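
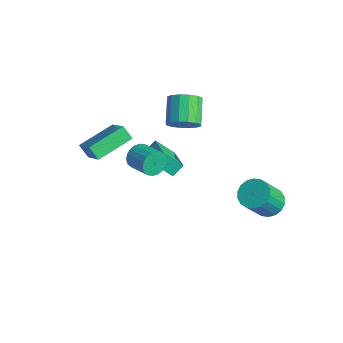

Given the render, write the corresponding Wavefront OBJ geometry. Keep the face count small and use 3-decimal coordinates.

v 3.674 4.318 -1.753
v 4.531 4.095 -1.963
v 4.643 2.958 -0.297
v 3.786 3.182 -0.087
v 4.577 4.429 -1.739
v 4.689 3.292 -0.072
v 4.444 4.741 -1.517
v 4.557 3.604 0.149
v 4.159 4.969 -1.342
v 4.272 3.833 0.324
v 3.778 5.068 -1.249
v 3.89 3.932 0.418
v 3.376 5.019 -1.255
v 3.488 3.883 0.411
v 3.033 4.831 -1.36
v 3.145 3.695 0.306
v 2.817 4.542 -1.543
v 2.929 3.405 0.123
v 2.771 4.208 -1.768
v 2.883 3.071 -0.101
v 2.903 3.896 -1.989
v 3.016 2.759 -0.323
v 3.188 3.667 -2.164
v 3.301 2.531 -0.498
v 3.57 3.568 -2.258
v 3.682 2.432 -0.591
v 3.972 3.617 -2.251
v 4.084 2.481 -0.585
v 4.315 3.805 -2.146
v 4.427 2.669 -0.48
v 0.229 -1.417 3.141
v 0.431 -1.072 2.518
v 1.753 -1.019 2.976
v 1.551 -1.363 3.599
v 0.352 -0.823 2.717
v 1.674 -0.769 3.175
v 0.248 -0.69 3.001
v 1.57 -0.637 3.459
v 0.141 -0.702 3.312
v 1.463 -0.649 3.77
v 0.051 -0.855 3.589
v 1.373 -0.802 4.047
v -0.004 -1.12 3.778
v 1.318 -1.066 4.236
v -0.012 -1.443 3.84
v 1.31 -1.39 4.298
v 0.027 -1.761 3.764
v 1.349 -1.708 4.222
v 0.106 -2.011 3.565
v 1.428 -1.957 4.023
v 0.21 -2.143 3.281
v 1.532 -2.09 3.739
v 0.317 -2.131 2.97
v 1.639 -2.078 3.428
v 0.407 -1.978 2.693
v 1.729 -1.925 3.151
v 0.462 -1.714 2.504
v 1.784 -1.66 2.962
v 0.47 -1.39 2.442
v 1.792 -1.337 2.9
v -3.871 1.938 -2.261
v -2.06 1.151 -1.291
v -3.86 2.624 -1.727
v -2.049 1.838 -0.756
v -3.071 2.642 -3.184
v -1.26 1.856 -2.213
v -3.06 3.329 -2.649
v -1.249 2.542 -1.679
v -2.539 -3.102 2.744
v -1.082 -3.462 4.066
v -2.487 -1.053 3.246
v -1.03 -1.413 4.568
v -1.95 -2.967 2.132
v -0.493 -3.327 3.454
v -1.898 -0.918 2.634
v -0.441 -1.278 3.956
v -0.314 1.821 3.242
v 0.209 1.719 4.004
v -0.862 2.618 4.86
v -1.386 2.719 4.098
v 0.375 2.118 3.791
v -0.697 3.017 4.648
v 0.355 2.438 3.432
v -0.716 3.336 4.288
v 0.156 2.592 3.021
v -0.915 3.491 3.878
v -0.168 2.539 2.67
v -1.24 3.438 3.526
v -0.532 2.294 2.472
v -1.604 3.193 3.328
v -0.838 1.922 2.48
v -1.909 2.821 3.336
v -1.003 1.523 2.692
v -2.075 2.422 3.549
v -0.984 1.204 3.052
v -2.055 2.102 3.908
v -0.785 1.049 3.462
v -1.856 1.948 4.319
v -0.46 1.102 3.814
v -1.532 2.001 4.67
v -0.096 1.347 4.012
v -1.168 2.246 4.868
f 2 1 5
f 2 5 3
f 3 5 6
f 3 6 4
f 5 1 7
f 5 7 6
f 6 7 8
f 6 8 4
f 7 1 9
f 7 9 8
f 8 9 10
f 8 10 4
f 9 1 11
f 9 11 10
f 10 11 12
f 10 12 4
f 11 1 13
f 11 13 12
f 12 13 14
f 12 14 4
f 13 1 15
f 13 15 14
f 14 15 16
f 14 16 4
f 15 1 17
f 15 17 16
f 16 17 18
f 16 18 4
f 17 1 19
f 17 19 18
f 18 19 20
f 18 20 4
f 19 1 21
f 19 21 20
f 20 21 22
f 20 22 4
f 21 1 23
f 21 23 22
f 22 23 24
f 22 24 4
f 23 1 25
f 23 25 24
f 24 25 26
f 24 26 4
f 25 1 27
f 25 27 26
f 26 27 28
f 26 28 4
f 27 1 29
f 27 29 28
f 28 29 30
f 28 30 4
f 29 1 2
f 29 2 30
f 30 2 3
f 30 3 4
f 32 31 35
f 32 35 33
f 33 35 36
f 33 36 34
f 35 31 37
f 35 37 36
f 36 37 38
f 36 38 34
f 37 31 39
f 37 39 38
f 38 39 40
f 38 40 34
f 39 31 41
f 39 41 40
f 40 41 42
f 40 42 34
f 41 31 43
f 41 43 42
f 42 43 44
f 42 44 34
f 43 31 45
f 43 45 44
f 44 45 46
f 44 46 34
f 45 31 47
f 45 47 46
f 46 47 48
f 46 48 34
f 47 31 49
f 47 49 48
f 48 49 50
f 48 50 34
f 49 31 51
f 49 51 50
f 50 51 52
f 50 52 34
f 51 31 53
f 51 53 52
f 52 53 54
f 52 54 34
f 53 31 55
f 53 55 54
f 54 55 56
f 54 56 34
f 55 31 57
f 55 57 56
f 56 57 58
f 56 58 34
f 57 31 59
f 57 59 58
f 58 59 60
f 58 60 34
f 59 31 32
f 59 32 60
f 60 32 33
f 60 33 34
f 62 64 61
f 65 62 61
f 61 64 63
f 63 65 61
f 62 68 64
f 66 62 65
f 66 68 62
f 64 68 63
f 67 65 63
f 63 68 67
f 67 66 65
f 68 66 67
f 70 72 69
f 73 70 69
f 69 72 71
f 71 73 69
f 70 76 72
f 74 70 73
f 74 76 70
f 72 76 71
f 75 73 71
f 71 76 75
f 75 74 73
f 76 74 75
f 78 77 81
f 78 81 79
f 79 81 82
f 79 82 80
f 81 77 83
f 81 83 82
f 82 83 84
f 82 84 80
f 83 77 85
f 83 85 84
f 84 85 86
f 84 86 80
f 85 77 87
f 85 87 86
f 86 87 88
f 86 88 80
f 87 77 89
f 87 89 88
f 88 89 90
f 88 90 80
f 89 77 91
f 89 91 90
f 90 91 92
f 90 92 80
f 91 77 93
f 91 93 92
f 92 93 94
f 92 94 80
f 93 77 95
f 93 95 94
f 94 95 96
f 94 96 80
f 95 77 97
f 95 97 96
f 96 97 98
f 96 98 80
f 97 77 99
f 97 99 98
f 98 99 100
f 98 100 80
f 99 77 101
f 99 101 100
f 100 101 102
f 100 102 80
f 101 77 78
f 101 78 102
f 102 78 79
f 102 79 80



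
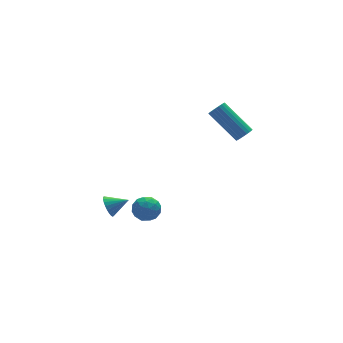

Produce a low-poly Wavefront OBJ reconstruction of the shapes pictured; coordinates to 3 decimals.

v 2.918 0.426 2.302
v 3.376 0.572 2.439
v 2.56 1.9 3.755
v 2.102 1.754 3.618
v 3.335 0.702 2.282
v 2.518 2.03 3.598
v 3.221 0.784 2.129
v 2.404 2.112 3.444
v 3.055 0.804 2.005
v 2.238 2.132 3.321
v 2.865 0.759 1.933
v 2.049 2.087 3.249
v 2.685 0.656 1.925
v 1.868 1.984 3.24
v 2.545 0.513 1.982
v 1.728 1.842 3.297
v 2.469 0.356 2.094
v 1.652 1.684 3.41
v 2.471 0.21 2.243
v 1.655 1.538 3.558
v 2.551 0.102 2.401
v 1.734 1.43 3.717
v 2.694 0.05 2.543
v 1.877 1.378 3.858
v 2.876 0.062 2.643
v 2.059 1.391 3.958
v 3.065 0.138 2.684
v 2.248 1.466 3.999
v 3.229 0.264 2.659
v 2.412 1.592 3.974
v 3.339 0.417 2.572
v 2.522 1.745 3.888
v -1.367 3.298 -3.499
v -0.749 3.207 -3.054
v -1.571 2.073 -3.466
v -0.953 1.982 -3.021
v -1.576 2.334 -2.744
v -1.45 3.091 -2.765
v -0.87 2.189 -3.755
v -0.744 2.946 -3.776
v -0.441 2.522 -3.212
v -0.878 2.611 -2.587
v -1.442 2.669 -3.933
v -1.879 2.758 -3.308
v -1.04 3.36 -3.28
v -1.28 1.92 -3.24
v -1.646 2.127 -3.078
v -1.283 2.074 -2.816
v -1.452 3.292 -3.11
v -1.089 3.238 -2.848
v -1.575 2.725 -2.666
v -1.231 2.042 -3.672
v -0.868 1.988 -3.41
v -1.037 3.206 -3.704
v -0.674 3.153 -3.442
v -0.745 2.555 -3.854
v -0.496 2.904 -3.111
v -0.616 2.184 -3.091
v -0.567 2.305 -3.523
v -0.493 2.75 -3.535
v -0.752 2.956 -2.744
v -0.872 2.237 -2.724
v -1.239 2.443 -2.561
v -1.165 2.888 -2.574
v -0.572 2.554 -2.836
v -1.448 3.043 -3.796
v -1.568 2.324 -3.776
v -1.155 2.392 -3.946
v -1.081 2.837 -3.959
v -1.704 3.096 -3.429
v -1.824 2.376 -3.409
v -1.827 2.53 -2.985
v -1.753 2.975 -2.997
v -1.748 2.726 -3.684
v -3.018 2.938 -2.688
v -2.7 3.304 -3.09
v -2.102 2.602 -2.272
v -2.731 3.457 -2.9
v -2.805 3.531 -2.678
v -2.911 3.514 -2.457
v -3.034 3.41 -2.271
v -3.154 3.234 -2.149
v -3.253 3.013 -2.108
v -3.317 2.78 -2.156
v -3.335 2.572 -2.285
v -3.305 2.419 -2.476
v -3.231 2.345 -2.698
v -3.124 2.362 -2.919
v -3.002 2.466 -3.105
v -2.881 2.642 -3.227
v -2.782 2.863 -3.267
v -2.718 3.096 -3.219
f 2 1 5
f 2 5 3
f 3 5 6
f 3 6 4
f 5 1 7
f 5 7 6
f 6 7 8
f 6 8 4
f 7 1 9
f 7 9 8
f 8 9 10
f 8 10 4
f 9 1 11
f 9 11 10
f 10 11 12
f 10 12 4
f 11 1 13
f 11 13 12
f 12 13 14
f 12 14 4
f 13 1 15
f 13 15 14
f 14 15 16
f 14 16 4
f 15 1 17
f 15 17 16
f 16 17 18
f 16 18 4
f 17 1 19
f 17 19 18
f 18 19 20
f 18 20 4
f 19 1 21
f 19 21 20
f 20 21 22
f 20 22 4
f 21 1 23
f 21 23 22
f 22 23 24
f 22 24 4
f 23 1 25
f 23 25 24
f 24 25 26
f 24 26 4
f 25 1 27
f 25 27 26
f 26 27 28
f 26 28 4
f 27 1 29
f 27 29 28
f 28 29 30
f 28 30 4
f 29 1 31
f 29 31 30
f 30 31 32
f 30 32 4
f 31 1 2
f 31 2 32
f 32 2 3
f 32 3 4
f 33 70 49
f 70 44 73
f 49 73 38
f 70 73 49
f 33 49 45
f 49 38 50
f 45 50 34
f 49 50 45
f 33 45 54
f 45 34 55
f 54 55 40
f 45 55 54
f 33 54 66
f 54 40 69
f 66 69 43
f 54 69 66
f 33 66 70
f 66 43 74
f 70 74 44
f 66 74 70
f 34 50 61
f 50 38 64
f 61 64 42
f 50 64 61
f 38 73 51
f 73 44 72
f 51 72 37
f 73 72 51
f 44 74 71
f 74 43 67
f 71 67 35
f 74 67 71
f 43 69 68
f 69 40 56
f 68 56 39
f 69 56 68
f 40 55 60
f 55 34 57
f 60 57 41
f 55 57 60
f 36 62 48
f 62 42 63
f 48 63 37
f 62 63 48
f 36 48 46
f 48 37 47
f 46 47 35
f 48 47 46
f 36 46 53
f 46 35 52
f 53 52 39
f 46 52 53
f 36 53 58
f 53 39 59
f 58 59 41
f 53 59 58
f 36 58 62
f 58 41 65
f 62 65 42
f 58 65 62
f 37 63 51
f 63 42 64
f 51 64 38
f 63 64 51
f 35 47 71
f 47 37 72
f 71 72 44
f 47 72 71
f 39 52 68
f 52 35 67
f 68 67 43
f 52 67 68
f 41 59 60
f 59 39 56
f 60 56 40
f 59 56 60
f 42 65 61
f 65 41 57
f 61 57 34
f 65 57 61
f 76 75 78
f 76 78 77
f 78 75 79
f 78 79 77
f 79 75 80
f 79 80 77
f 80 75 81
f 80 81 77
f 81 75 82
f 81 82 77
f 82 75 83
f 82 83 77
f 83 75 84
f 83 84 77
f 84 75 85
f 84 85 77
f 85 75 86
f 85 86 77
f 86 75 87
f 86 87 77
f 87 75 88
f 87 88 77
f 88 75 89
f 88 89 77
f 89 75 90
f 89 90 77
f 90 75 91
f 90 91 77
f 91 75 92
f 91 92 77
f 92 75 76
f 92 76 77



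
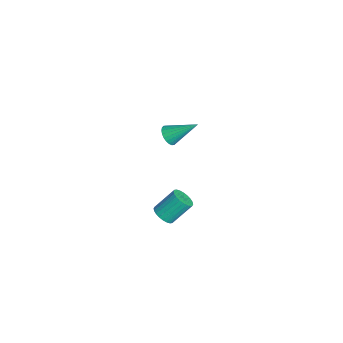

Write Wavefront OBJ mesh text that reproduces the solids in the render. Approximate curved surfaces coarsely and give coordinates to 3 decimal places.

v -3.541 0.73 2.221
v -3.268 0.33 2.654
v -3.139 2.19 3.319
v -3.07 0.386 2.506
v -2.943 0.495 2.315
v -2.908 0.639 2.11
v -2.969 0.798 1.921
v -3.117 0.946 1.779
v -3.33 1.061 1.703
v -3.575 1.126 1.707
v -3.815 1.131 1.789
v -4.013 1.075 1.936
v -4.14 0.966 2.127
v -4.175 0.821 2.333
v -4.114 0.663 2.521
v -3.966 0.515 2.664
v -3.753 0.399 2.739
v -3.508 0.334 2.735
v 3.653 -0.654 2.924
v 4.221 -0.418 2.79
v 4.056 0.589 3.862
v 3.487 0.354 3.996
v 4.078 -0.284 2.642
v 3.913 0.723 3.714
v 3.87 -0.206 2.537
v 3.704 0.801 3.609
v 3.628 -0.197 2.491
v 3.463 0.81 3.563
v 3.391 -0.257 2.511
v 3.226 0.75 3.583
v 3.193 -0.377 2.593
v 3.028 0.63 3.665
v 3.065 -0.54 2.726
v 2.9 0.467 3.798
v 3.027 -0.719 2.89
v 2.862 0.288 3.961
v 3.084 -0.889 3.058
v 2.919 0.118 4.13
v 3.227 -1.023 3.206
v 3.062 -0.016 4.278
v 3.436 -1.101 3.311
v 3.27 -0.094 4.383
v 3.677 -1.11 3.357
v 3.512 -0.103 4.429
v 3.914 -1.05 3.337
v 3.749 -0.043 4.409
v 4.112 -0.93 3.255
v 3.947 0.077 4.327
v 4.24 -0.767 3.122
v 4.075 0.24 4.194
v 4.278 -0.588 2.959
v 4.113 0.419 4.03
f 2 1 4
f 2 4 3
f 4 1 5
f 4 5 3
f 5 1 6
f 5 6 3
f 6 1 7
f 6 7 3
f 7 1 8
f 7 8 3
f 8 1 9
f 8 9 3
f 9 1 10
f 9 10 3
f 10 1 11
f 10 11 3
f 11 1 12
f 11 12 3
f 12 1 13
f 12 13 3
f 13 1 14
f 13 14 3
f 14 1 15
f 14 15 3
f 15 1 16
f 15 16 3
f 16 1 17
f 16 17 3
f 17 1 18
f 17 18 3
f 18 1 2
f 18 2 3
f 20 19 23
f 20 23 21
f 21 23 24
f 21 24 22
f 23 19 25
f 23 25 24
f 24 25 26
f 24 26 22
f 25 19 27
f 25 27 26
f 26 27 28
f 26 28 22
f 27 19 29
f 27 29 28
f 28 29 30
f 28 30 22
f 29 19 31
f 29 31 30
f 30 31 32
f 30 32 22
f 31 19 33
f 31 33 32
f 32 33 34
f 32 34 22
f 33 19 35
f 33 35 34
f 34 35 36
f 34 36 22
f 35 19 37
f 35 37 36
f 36 37 38
f 36 38 22
f 37 19 39
f 37 39 38
f 38 39 40
f 38 40 22
f 39 19 41
f 39 41 40
f 40 41 42
f 40 42 22
f 41 19 43
f 41 43 42
f 42 43 44
f 42 44 22
f 43 19 45
f 43 45 44
f 44 45 46
f 44 46 22
f 45 19 47
f 45 47 46
f 46 47 48
f 46 48 22
f 47 19 49
f 47 49 48
f 48 49 50
f 48 50 22
f 49 19 51
f 49 51 50
f 50 51 52
f 50 52 22
f 51 19 20
f 51 20 52
f 52 20 21
f 52 21 22



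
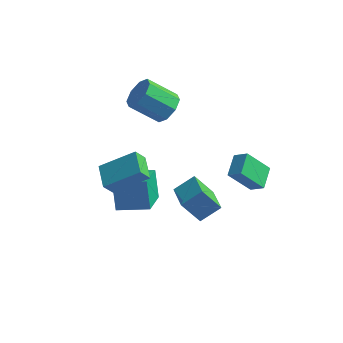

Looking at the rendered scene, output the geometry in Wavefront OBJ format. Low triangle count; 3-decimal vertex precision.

v -3.166 -4.218 0.513
v -1.596 -3.481 1.586
v -3.889 -3.149 0.836
v -2.319 -2.412 1.909
v -2.861 -3.788 -0.229
v -1.291 -3.051 0.844
v -3.584 -2.719 0.094
v -2.014 -1.982 1.167
v -3.58 -2.056 -3.608
v -4.037 -1.429 -2.141
v -3.921 -0.248 -4.488
v -4.379 0.38 -3.021
v -1.961 -1.6 -3.299
v -2.419 -0.972 -1.832
v -2.303 0.209 -4.179
v -2.76 0.836 -2.712
v 1.351 1.939 -2.401
v 1.194 3.178 -1.971
v 0.62 2.021 -2.902
v 0.464 3.259 -2.473
v 2.356 2.541 -3.767
v 2.2 3.779 -3.338
v 1.626 2.622 -4.269
v 1.469 3.861 -3.839
v -2.78 2.527 0.78
v -2.235 2.719 1.509
v -3.616 2.225 2.67
v -4.16 2.033 1.94
v -2.616 3.283 1.297
v -3.996 2.788 2.458
v -3.092 3.403 0.782
v -4.472 2.909 1.943
v -3.386 3.011 0.266
v -4.766 2.516 1.427
v -3.324 2.335 0.05
v -4.705 1.841 1.211
v -2.944 1.772 0.262
v -4.324 1.277 1.423
v -2.468 1.651 0.777
v -3.848 1.157 1.938
v -2.174 2.044 1.293
v -3.554 1.549 2.454
v 0.459 -1.115 -3.751
v -0.39 -1.49 -2.424
v -0.437 0.077 -3.988
v -1.287 -0.299 -2.66
v 1.247 -0.381 -3.04
v 0.397 -0.757 -1.712
v 0.35 0.81 -3.276
v -0.499 0.435 -1.949
f 2 4 1
f 5 2 1
f 1 4 3
f 3 5 1
f 2 8 4
f 6 2 5
f 6 8 2
f 4 8 3
f 7 5 3
f 3 8 7
f 7 6 5
f 8 6 7
f 10 12 9
f 13 10 9
f 9 12 11
f 11 13 9
f 10 16 12
f 14 10 13
f 14 16 10
f 12 16 11
f 15 13 11
f 11 16 15
f 15 14 13
f 16 14 15
f 18 20 17
f 21 18 17
f 17 20 19
f 19 21 17
f 18 24 20
f 22 18 21
f 22 24 18
f 20 24 19
f 23 21 19
f 19 24 23
f 23 22 21
f 24 22 23
f 26 25 29
f 26 29 27
f 27 29 30
f 27 30 28
f 29 25 31
f 29 31 30
f 30 31 32
f 30 32 28
f 31 25 33
f 31 33 32
f 32 33 34
f 32 34 28
f 33 25 35
f 33 35 34
f 34 35 36
f 34 36 28
f 35 25 37
f 35 37 36
f 36 37 38
f 36 38 28
f 37 25 39
f 37 39 38
f 38 39 40
f 38 40 28
f 39 25 41
f 39 41 40
f 40 41 42
f 40 42 28
f 41 25 26
f 41 26 42
f 42 26 27
f 42 27 28
f 44 46 43
f 47 44 43
f 43 46 45
f 45 47 43
f 44 50 46
f 48 44 47
f 48 50 44
f 46 50 45
f 49 47 45
f 45 50 49
f 49 48 47
f 50 48 49



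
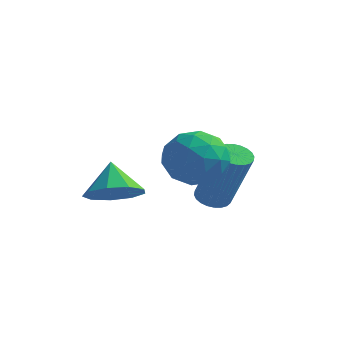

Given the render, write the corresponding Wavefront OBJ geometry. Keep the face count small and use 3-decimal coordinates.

v 2.066 4.058 0.637
v 2.549 4.029 0.396
v 3.476 3.673 2.303
v 2.994 3.702 2.543
v 2.537 4.235 0.441
v 3.465 3.879 2.347
v 2.454 4.414 0.515
v 3.381 4.057 2.421
v 2.312 4.538 0.607
v 3.239 4.182 2.514
v 2.132 4.59 0.704
v 3.059 4.234 2.611
v 1.942 4.56 0.791
v 2.869 4.204 2.698
v 1.771 4.455 0.854
v 2.699 4.098 2.761
v 1.645 4.288 0.884
v 2.573 3.932 2.791
v 1.584 4.087 0.877
v 2.511 3.731 2.784
v 1.595 3.881 0.833
v 2.523 3.525 2.739
v 1.679 3.703 0.759
v 2.606 3.346 2.665
v 1.821 3.578 0.666
v 2.748 3.222 2.573
v 2.001 3.526 0.569
v 2.928 3.17 2.476
v 2.191 3.556 0.482
v 3.118 3.2 2.389
v 2.361 3.662 0.419
v 3.289 3.305 2.326
v 2.487 3.828 0.389
v 3.415 3.472 2.296
v 2.628 1.881 2.887
v 3.498 1.779 2.477
v 2.962 0.721 3.883
v 3.832 0.619 3.473
v 3.632 1.41 3.992
v 3.425 2.127 3.377
v 3.035 0.373 2.983
v 2.828 1.09 2.368
v 3.75 0.847 2.536
v 4.118 1.489 3.16
v 2.342 1.011 3.2
v 2.71 1.653 3.824
v 3.033 1.932 2.595
v 3.427 0.568 3.765
v 3.309 1.033 4.071
v 3.82 0.973 3.829
v 2.991 2.137 3.123
v 3.502 2.077 2.882
v 3.581 1.86 3.773
v 2.958 0.423 3.478
v 3.469 0.363 3.237
v 2.64 1.527 2.531
v 3.151 1.467 2.289
v 2.879 0.64 2.587
v 3.693 1.325 2.388
v 3.889 0.643 2.974
v 3.421 0.498 2.686
v 3.299 0.919 2.324
v 3.91 1.701 2.755
v 4.106 1.019 3.34
v 3.988 1.484 3.645
v 3.867 1.906 3.284
v 4.058 1.154 2.79
v 2.354 1.481 3.02
v 2.55 0.799 3.605
v 2.593 0.594 3.076
v 2.472 1.016 2.715
v 2.571 1.857 3.386
v 2.767 1.175 3.972
v 3.161 1.581 4.036
v 3.039 2.002 3.674
v 2.402 1.346 3.57
v 0.388 1.675 1.189
v 1.065 1.379 1.668
v -0.068 2.185 2.151
v 1.195 1.921 1.442
v 0.947 2.348 1.098
v 0.438 2.461 0.796
v -0.094 2.205 0.679
v -0.401 1.702 0.8
v -0.338 1.186 1.104
v 0.064 0.899 1.448
v 0.618 0.975 1.67
f 2 1 5
f 2 5 3
f 3 5 6
f 3 6 4
f 5 1 7
f 5 7 6
f 6 7 8
f 6 8 4
f 7 1 9
f 7 9 8
f 8 9 10
f 8 10 4
f 9 1 11
f 9 11 10
f 10 11 12
f 10 12 4
f 11 1 13
f 11 13 12
f 12 13 14
f 12 14 4
f 13 1 15
f 13 15 14
f 14 15 16
f 14 16 4
f 15 1 17
f 15 17 16
f 16 17 18
f 16 18 4
f 17 1 19
f 17 19 18
f 18 19 20
f 18 20 4
f 19 1 21
f 19 21 20
f 20 21 22
f 20 22 4
f 21 1 23
f 21 23 22
f 22 23 24
f 22 24 4
f 23 1 25
f 23 25 24
f 24 25 26
f 24 26 4
f 25 1 27
f 25 27 26
f 26 27 28
f 26 28 4
f 27 1 29
f 27 29 28
f 28 29 30
f 28 30 4
f 29 1 31
f 29 31 30
f 30 31 32
f 30 32 4
f 31 1 33
f 31 33 32
f 32 33 34
f 32 34 4
f 33 1 2
f 33 2 34
f 34 2 3
f 34 3 4
f 35 72 51
f 72 46 75
f 51 75 40
f 72 75 51
f 35 51 47
f 51 40 52
f 47 52 36
f 51 52 47
f 35 47 56
f 47 36 57
f 56 57 42
f 47 57 56
f 35 56 68
f 56 42 71
f 68 71 45
f 56 71 68
f 35 68 72
f 68 45 76
f 72 76 46
f 68 76 72
f 36 52 63
f 52 40 66
f 63 66 44
f 52 66 63
f 40 75 53
f 75 46 74
f 53 74 39
f 75 74 53
f 46 76 73
f 76 45 69
f 73 69 37
f 76 69 73
f 45 71 70
f 71 42 58
f 70 58 41
f 71 58 70
f 42 57 62
f 57 36 59
f 62 59 43
f 57 59 62
f 38 64 50
f 64 44 65
f 50 65 39
f 64 65 50
f 38 50 48
f 50 39 49
f 48 49 37
f 50 49 48
f 38 48 55
f 48 37 54
f 55 54 41
f 48 54 55
f 38 55 60
f 55 41 61
f 60 61 43
f 55 61 60
f 38 60 64
f 60 43 67
f 64 67 44
f 60 67 64
f 39 65 53
f 65 44 66
f 53 66 40
f 65 66 53
f 37 49 73
f 49 39 74
f 73 74 46
f 49 74 73
f 41 54 70
f 54 37 69
f 70 69 45
f 54 69 70
f 43 61 62
f 61 41 58
f 62 58 42
f 61 58 62
f 44 67 63
f 67 43 59
f 63 59 36
f 67 59 63
f 78 77 80
f 78 80 79
f 80 77 81
f 80 81 79
f 81 77 82
f 81 82 79
f 82 77 83
f 82 83 79
f 83 77 84
f 83 84 79
f 84 77 85
f 84 85 79
f 85 77 86
f 85 86 79
f 86 77 87
f 86 87 79
f 87 77 78
f 87 78 79



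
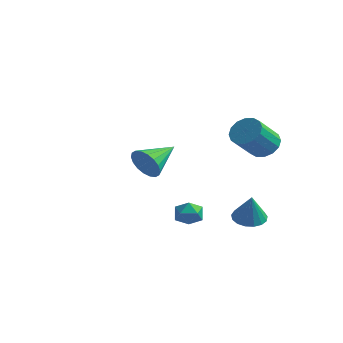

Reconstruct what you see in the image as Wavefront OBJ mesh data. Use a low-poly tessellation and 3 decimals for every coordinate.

v 2.449 -0.683 -2.719
v 2.914 -0.848 -2.091
v 2.126 -1.932 -2.809
v 2.591 -2.097 -2.181
v 1.92 -1.675 -2.081
v 2.119 -0.903 -2.025
v 2.921 -1.877 -2.875
v 3.12 -1.105 -2.819
v 3.205 -1.586 -2.187
v 2.587 -1.462 -1.696
v 2.453 -1.318 -3.204
v 1.835 -1.194 -2.713
v -3.688 2.854 -2.12
v -3.267 2.519 -1.242
v -3.452 4.886 -1.46
v -2.904 2.567 -1.518
v -2.696 2.671 -1.913
v -2.685 2.811 -2.349
v -2.873 2.96 -2.74
v -3.222 3.088 -3.008
v -3.663 3.17 -3.1
v -4.11 3.189 -2.999
v -4.473 3.141 -2.723
v -4.681 3.037 -2.328
v -4.692 2.896 -1.891
v -4.504 2.747 -1.501
v -4.155 2.62 -1.233
v -3.713 2.538 -1.14
v 2.714 3.157 -4.213
v 3.383 2.634 -4.51
v 3.126 2.783 -2.627
v 3.566 3.021 -4.467
v 3.555 3.439 -4.365
v 3.35 3.793 -4.228
v 3 4.001 -4.088
v 2.584 4.016 -3.976
v 2.198 3.834 -3.919
v 1.93 3.497 -3.928
v 1.842 3.082 -4.003
v 1.953 2.684 -4.126
v 2.238 2.395 -4.269
v 2.633 2.28 -4.398
v 3.046 2.366 -4.485
v 2.638 4.416 0.364
v 3.452 4.673 0.733
v 3.316 3.281 2.005
v 2.502 3.024 1.636
v 3.121 4.926 0.974
v 2.984 3.534 2.246
v 2.66 5.042 1.051
v 2.523 3.65 2.323
v 2.194 4.99 0.945
v 2.057 3.599 2.217
v 1.846 4.785 0.682
v 1.709 3.393 1.954
v 1.711 4.48 0.335
v 1.574 3.089 1.607
v 1.824 4.159 -0.005
v 1.688 2.767 1.267
v 2.156 3.906 -0.246
v 2.019 2.514 1.026
v 2.617 3.79 -0.323
v 2.48 2.398 0.949
v 3.083 3.841 -0.217
v 2.946 2.45 1.055
v 3.431 4.047 0.046
v 3.294 2.655 1.318
v 3.566 4.351 0.393
v 3.429 2.96 1.665
f 1 12 6
f 1 6 2
f 1 2 8
f 1 8 11
f 1 11 12
f 2 6 10
f 6 12 5
f 12 11 3
f 11 8 7
f 8 2 9
f 4 10 5
f 4 5 3
f 4 3 7
f 4 7 9
f 4 9 10
f 5 10 6
f 3 5 12
f 7 3 11
f 9 7 8
f 10 9 2
f 14 13 16
f 14 16 15
f 16 13 17
f 16 17 15
f 17 13 18
f 17 18 15
f 18 13 19
f 18 19 15
f 19 13 20
f 19 20 15
f 20 13 21
f 20 21 15
f 21 13 22
f 21 22 15
f 22 13 23
f 22 23 15
f 23 13 24
f 23 24 15
f 24 13 25
f 24 25 15
f 25 13 26
f 25 26 15
f 26 13 27
f 26 27 15
f 27 13 28
f 27 28 15
f 28 13 14
f 28 14 15
f 30 29 32
f 30 32 31
f 32 29 33
f 32 33 31
f 33 29 34
f 33 34 31
f 34 29 35
f 34 35 31
f 35 29 36
f 35 36 31
f 36 29 37
f 36 37 31
f 37 29 38
f 37 38 31
f 38 29 39
f 38 39 31
f 39 29 40
f 39 40 31
f 40 29 41
f 40 41 31
f 41 29 42
f 41 42 31
f 42 29 43
f 42 43 31
f 43 29 30
f 43 30 31
f 45 44 48
f 45 48 46
f 46 48 49
f 46 49 47
f 48 44 50
f 48 50 49
f 49 50 51
f 49 51 47
f 50 44 52
f 50 52 51
f 51 52 53
f 51 53 47
f 52 44 54
f 52 54 53
f 53 54 55
f 53 55 47
f 54 44 56
f 54 56 55
f 55 56 57
f 55 57 47
f 56 44 58
f 56 58 57
f 57 58 59
f 57 59 47
f 58 44 60
f 58 60 59
f 59 60 61
f 59 61 47
f 60 44 62
f 60 62 61
f 61 62 63
f 61 63 47
f 62 44 64
f 62 64 63
f 63 64 65
f 63 65 47
f 64 44 66
f 64 66 65
f 65 66 67
f 65 67 47
f 66 44 68
f 66 68 67
f 67 68 69
f 67 69 47
f 68 44 45
f 68 45 69
f 69 45 46
f 69 46 47



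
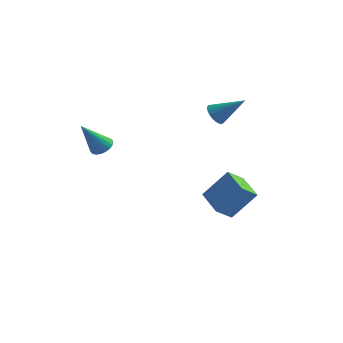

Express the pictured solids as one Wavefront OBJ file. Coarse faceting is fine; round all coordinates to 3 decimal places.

v 0.592 3.308 2.775
v 0.95 2.816 2.411
v 2.108 3.532 3.965
v 1.025 3.063 2.269
v 1.025 3.354 2.215
v 0.95 3.636 2.257
v 0.813 3.862 2.389
v 0.638 3.992 2.588
v 0.455 4.004 2.819
v 0.295 3.895 3.043
v 0.187 3.686 3.22
v 0.149 3.411 3.321
v 0.187 3.118 3.327
v 0.296 2.858 3.237
v 0.455 2.676 3.068
v 0.638 2.604 2.848
v 0.813 2.653 2.616
v -3.456 -2.57 2.825
v -2.9 -2.415 3.146
v -4.224 -3.35 4.535
v -3.051 -2.189 3.181
v -3.273 -2.028 3.155
v -3.526 -1.962 3.072
v -3.766 -2 2.946
v -3.954 -2.137 2.799
v -4.055 -2.349 2.657
v -4.052 -2.599 2.544
v -3.947 -2.844 2.48
v -3.756 -3.042 2.475
v -3.514 -3.158 2.531
v -3.262 -3.172 2.638
v -3.043 -3.082 2.777
v -2.896 -2.904 2.925
v -2.845 -2.668 3.055
v 1.337 1.195 -3.214
v 2.5 1.886 -1.66
v 0.174 2.467 -2.909
v 1.337 3.158 -1.356
v 1.963 1.962 -4.024
v 3.126 2.653 -2.471
v 0.8 3.234 -3.72
v 1.963 3.925 -2.166
f 2 1 4
f 2 4 3
f 4 1 5
f 4 5 3
f 5 1 6
f 5 6 3
f 6 1 7
f 6 7 3
f 7 1 8
f 7 8 3
f 8 1 9
f 8 9 3
f 9 1 10
f 9 10 3
f 10 1 11
f 10 11 3
f 11 1 12
f 11 12 3
f 12 1 13
f 12 13 3
f 13 1 14
f 13 14 3
f 14 1 15
f 14 15 3
f 15 1 16
f 15 16 3
f 16 1 17
f 16 17 3
f 17 1 2
f 17 2 3
f 19 18 21
f 19 21 20
f 21 18 22
f 21 22 20
f 22 18 23
f 22 23 20
f 23 18 24
f 23 24 20
f 24 18 25
f 24 25 20
f 25 18 26
f 25 26 20
f 26 18 27
f 26 27 20
f 27 18 28
f 27 28 20
f 28 18 29
f 28 29 20
f 29 18 30
f 29 30 20
f 30 18 31
f 30 31 20
f 31 18 32
f 31 32 20
f 32 18 33
f 32 33 20
f 33 18 34
f 33 34 20
f 34 18 19
f 34 19 20
f 36 38 35
f 39 36 35
f 35 38 37
f 37 39 35
f 36 42 38
f 40 36 39
f 40 42 36
f 38 42 37
f 41 39 37
f 37 42 41
f 41 40 39
f 42 40 41



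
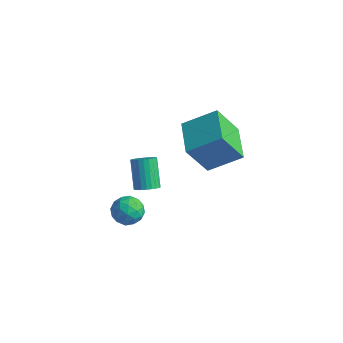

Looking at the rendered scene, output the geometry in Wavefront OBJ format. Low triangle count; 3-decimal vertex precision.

v -1.215 3.273 0.037
v -1.845 2.376 1.852
v 0.076 4.404 1.044
v -0.554 3.507 2.859
v 0.214 1.833 -0.179
v -0.416 0.936 1.636
v 1.505 2.964 0.828
v 0.875 2.067 2.643
v 0.503 -3.026 2.591
v 0.784 -3.39 2.992
v -0.003 -2.678 4.19
v -0.283 -2.314 3.789
v 0.935 -3.207 2.982
v 0.149 -2.495 4.18
v 1.021 -2.995 2.913
v 0.234 -2.284 4.111
v 1.027 -2.789 2.795
v 0.241 -2.077 3.992
v 0.954 -2.619 2.645
v 0.168 -1.907 3.843
v 0.812 -2.51 2.488
v 0.026 -1.798 3.685
v 0.624 -2.48 2.346
v -0.163 -1.769 3.544
v 0.417 -2.534 2.242
v -0.37 -1.822 3.439
v 0.223 -2.662 2.19
v -0.564 -1.95 3.388
v 0.071 -2.845 2.2
v -0.715 -2.133 3.398
v -0.014 -3.056 2.269
v -0.801 -2.345 3.467
v -0.021 -3.263 2.388
v -0.807 -2.551 3.585
v 0.052 -3.433 2.537
v -0.734 -2.721 3.735
v 0.194 -3.542 2.695
v -0.592 -2.83 3.892
v 0.383 -3.571 2.836
v -0.404 -2.86 4.034
v 0.59 -3.518 2.941
v -0.197 -2.806 4.138
v -2.594 -1.34 -2.054
v -1.937 -0.907 -1.677
v -1.783 -2.493 -2.143
v -1.126 -2.06 -1.766
v -1.836 -2.265 -1.302
v -2.337 -1.552 -1.247
v -1.383 -1.848 -2.573
v -1.884 -1.135 -2.518
v -1.188 -1.22 -1.998
v -1.468 -1.478 -1.213
v -2.252 -1.922 -2.607
v -2.532 -2.18 -1.822
v -2.337 -1.023 -1.858
v -1.383 -2.377 -1.962
v -1.801 -2.498 -1.69
v -1.414 -2.243 -1.468
v -2.572 -1.402 -1.605
v -2.186 -1.147 -1.384
v -2.126 -1.945 -1.163
v -1.534 -2.253 -2.436
v -1.148 -1.998 -2.215
v -2.306 -1.157 -2.352
v -1.919 -0.902 -2.13
v -1.594 -1.455 -2.657
v -1.51 -0.952 -1.825
v -1.034 -1.629 -1.877
v -1.185 -1.505 -2.351
v -1.479 -1.086 -2.319
v -1.675 -1.104 -1.363
v -1.198 -1.781 -1.416
v -1.615 -1.901 -1.143
v -1.91 -1.483 -1.11
v -1.235 -1.288 -1.552
v -2.522 -1.619 -2.404
v -2.045 -2.296 -2.457
v -1.81 -1.917 -2.71
v -2.105 -1.499 -2.677
v -2.686 -1.771 -1.943
v -2.21 -2.448 -1.995
v -2.241 -2.314 -1.501
v -2.535 -1.895 -1.469
v -2.485 -2.112 -2.268
f 2 4 1
f 5 2 1
f 1 4 3
f 3 5 1
f 2 8 4
f 6 2 5
f 6 8 2
f 4 8 3
f 7 5 3
f 3 8 7
f 7 6 5
f 8 6 7
f 10 9 13
f 10 13 11
f 11 13 14
f 11 14 12
f 13 9 15
f 13 15 14
f 14 15 16
f 14 16 12
f 15 9 17
f 15 17 16
f 16 17 18
f 16 18 12
f 17 9 19
f 17 19 18
f 18 19 20
f 18 20 12
f 19 9 21
f 19 21 20
f 20 21 22
f 20 22 12
f 21 9 23
f 21 23 22
f 22 23 24
f 22 24 12
f 23 9 25
f 23 25 24
f 24 25 26
f 24 26 12
f 25 9 27
f 25 27 26
f 26 27 28
f 26 28 12
f 27 9 29
f 27 29 28
f 28 29 30
f 28 30 12
f 29 9 31
f 29 31 30
f 30 31 32
f 30 32 12
f 31 9 33
f 31 33 32
f 32 33 34
f 32 34 12
f 33 9 35
f 33 35 34
f 34 35 36
f 34 36 12
f 35 9 37
f 35 37 36
f 36 37 38
f 36 38 12
f 37 9 39
f 37 39 38
f 38 39 40
f 38 40 12
f 39 9 41
f 39 41 40
f 40 41 42
f 40 42 12
f 41 9 10
f 41 10 42
f 42 10 11
f 42 11 12
f 43 80 59
f 80 54 83
f 59 83 48
f 80 83 59
f 43 59 55
f 59 48 60
f 55 60 44
f 59 60 55
f 43 55 64
f 55 44 65
f 64 65 50
f 55 65 64
f 43 64 76
f 64 50 79
f 76 79 53
f 64 79 76
f 43 76 80
f 76 53 84
f 80 84 54
f 76 84 80
f 44 60 71
f 60 48 74
f 71 74 52
f 60 74 71
f 48 83 61
f 83 54 82
f 61 82 47
f 83 82 61
f 54 84 81
f 84 53 77
f 81 77 45
f 84 77 81
f 53 79 78
f 79 50 66
f 78 66 49
f 79 66 78
f 50 65 70
f 65 44 67
f 70 67 51
f 65 67 70
f 46 72 58
f 72 52 73
f 58 73 47
f 72 73 58
f 46 58 56
f 58 47 57
f 56 57 45
f 58 57 56
f 46 56 63
f 56 45 62
f 63 62 49
f 56 62 63
f 46 63 68
f 63 49 69
f 68 69 51
f 63 69 68
f 46 68 72
f 68 51 75
f 72 75 52
f 68 75 72
f 47 73 61
f 73 52 74
f 61 74 48
f 73 74 61
f 45 57 81
f 57 47 82
f 81 82 54
f 57 82 81
f 49 62 78
f 62 45 77
f 78 77 53
f 62 77 78
f 51 69 70
f 69 49 66
f 70 66 50
f 69 66 70
f 52 75 71
f 75 51 67
f 71 67 44
f 75 67 71



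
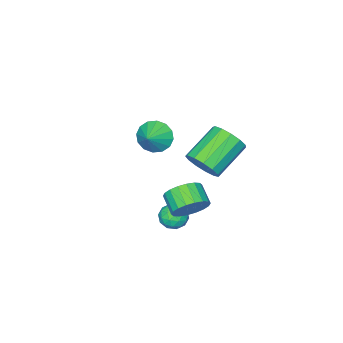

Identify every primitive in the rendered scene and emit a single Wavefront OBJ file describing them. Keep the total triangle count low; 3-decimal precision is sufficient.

v 0.624 0.894 -2.883
v 0.896 1.354 -3.42
v 1.764 0.666 -2.5
v 2.036 1.126 -3.037
v 1.647 1.413 -2.454
v 0.942 1.554 -2.691
v 1.718 0.466 -3.229
v 1.013 0.607 -3.466
v 1.572 1.089 -3.633
v 1.528 1.674 -3.155
v 1.132 0.346 -2.765
v 1.088 0.931 -2.287
v 0.659 1.144 -3.185
v 2.001 0.876 -2.735
v 1.772 1.045 -2.392
v 1.932 1.315 -2.708
v 0.687 1.261 -2.757
v 0.847 1.532 -3.073
v 1.288 1.566 -2.505
v 1.813 0.488 -2.847
v 1.973 0.759 -3.163
v 0.728 0.705 -3.212
v 0.888 0.975 -3.528
v 1.372 0.454 -3.415
v 1.217 1.258 -3.626
v 1.888 1.125 -3.401
v 1.701 0.737 -3.514
v 1.286 0.82 -3.653
v 1.191 1.602 -3.345
v 1.862 1.468 -3.12
v 1.633 1.637 -2.777
v 1.218 1.72 -2.917
v 1.589 1.447 -3.47
v 0.798 0.552 -2.8
v 1.469 0.418 -2.575
v 1.442 0.3 -3.003
v 1.027 0.383 -3.143
v 0.772 0.895 -2.519
v 1.443 0.762 -2.294
v 1.374 1.2 -2.267
v 0.959 1.283 -2.406
v 1.071 0.573 -2.45
v -2.008 -0.34 -1.964
v -1.582 -0.9 -1.253
v -3.447 -0.86 -0.105
v -3.872 -0.3 -0.816
v -1.484 -0.363 -1.112
v -3.349 -0.323 0.035
v -1.552 0.181 -1.242
v -3.417 0.221 -0.094
v -1.765 0.559 -1.601
v -3.63 0.6 -0.453
v -2.055 0.653 -2.075
v -3.919 0.693 -0.928
v -2.329 0.43 -2.514
v -4.194 0.471 -1.366
v -2.502 -0.036 -2.778
v -4.367 0.004 -1.631
v -2.518 -0.6 -2.784
v -4.383 -0.559 -1.636
v -2.371 -1.08 -2.529
v -4.236 -1.04 -1.382
v -2.11 -1.326 -2.095
v -3.974 -1.286 -0.947
v -1.815 -1.259 -1.619
v -3.68 -1.219 -0.472
v -2.651 -4.122 -2.112
v -2.107 -4.361 -2.879
v -1.669 -3.698 -1.548
v -2.259 -3.89 -2.969
v -2.516 -3.482 -2.829
v -2.809 -3.246 -2.497
v -3.06 -3.244 -2.062
v -3.201 -3.478 -1.64
v -3.195 -3.884 -1.345
v -3.043 -4.354 -1.256
v -2.786 -4.762 -1.396
v -2.493 -4.999 -1.728
v -2.242 -5.001 -2.163
v -2.101 -4.767 -2.584
v 1.602 2.37 -1.492
v 2.146 1.804 -2.009
v 1.762 0.903 -1.425
v 1.218 1.47 -0.908
v 2.395 1.905 -1.688
v 2.011 1.004 -1.104
v 2.487 2.099 -1.329
v 2.103 1.198 -0.745
v 2.404 2.346 -1.002
v 2.02 1.445 -0.418
v 2.162 2.598 -0.772
v 1.778 1.697 -0.188
v 1.809 2.805 -0.685
v 1.425 1.904 -0.101
v 1.415 2.926 -0.757
v 1.031 2.025 -0.173
v 1.058 2.937 -0.975
v 0.674 2.036 -0.391
v 0.809 2.836 -1.296
v 0.425 1.935 -0.712
v 0.717 2.642 -1.655
v 0.333 1.741 -1.071
v 0.8 2.395 -1.982
v 0.416 1.494 -1.398
v 1.042 2.143 -2.212
v 0.658 1.242 -1.628
v 1.395 1.936 -2.299
v 1.011 1.035 -1.715
v 1.789 1.815 -2.227
v 1.405 0.914 -1.643
f 1 38 17
f 38 12 41
f 17 41 6
f 38 41 17
f 1 17 13
f 17 6 18
f 13 18 2
f 17 18 13
f 1 13 22
f 13 2 23
f 22 23 8
f 13 23 22
f 1 22 34
f 22 8 37
f 34 37 11
f 22 37 34
f 1 34 38
f 34 11 42
f 38 42 12
f 34 42 38
f 2 18 29
f 18 6 32
f 29 32 10
f 18 32 29
f 6 41 19
f 41 12 40
f 19 40 5
f 41 40 19
f 12 42 39
f 42 11 35
f 39 35 3
f 42 35 39
f 11 37 36
f 37 8 24
f 36 24 7
f 37 24 36
f 8 23 28
f 23 2 25
f 28 25 9
f 23 25 28
f 4 30 16
f 30 10 31
f 16 31 5
f 30 31 16
f 4 16 14
f 16 5 15
f 14 15 3
f 16 15 14
f 4 14 21
f 14 3 20
f 21 20 7
f 14 20 21
f 4 21 26
f 21 7 27
f 26 27 9
f 21 27 26
f 4 26 30
f 26 9 33
f 30 33 10
f 26 33 30
f 5 31 19
f 31 10 32
f 19 32 6
f 31 32 19
f 3 15 39
f 15 5 40
f 39 40 12
f 15 40 39
f 7 20 36
f 20 3 35
f 36 35 11
f 20 35 36
f 9 27 28
f 27 7 24
f 28 24 8
f 27 24 28
f 10 33 29
f 33 9 25
f 29 25 2
f 33 25 29
f 44 43 47
f 44 47 45
f 45 47 48
f 45 48 46
f 47 43 49
f 47 49 48
f 48 49 50
f 48 50 46
f 49 43 51
f 49 51 50
f 50 51 52
f 50 52 46
f 51 43 53
f 51 53 52
f 52 53 54
f 52 54 46
f 53 43 55
f 53 55 54
f 54 55 56
f 54 56 46
f 55 43 57
f 55 57 56
f 56 57 58
f 56 58 46
f 57 43 59
f 57 59 58
f 58 59 60
f 58 60 46
f 59 43 61
f 59 61 60
f 60 61 62
f 60 62 46
f 61 43 63
f 61 63 62
f 62 63 64
f 62 64 46
f 63 43 65
f 63 65 64
f 64 65 66
f 64 66 46
f 65 43 44
f 65 44 66
f 66 44 45
f 66 45 46
f 68 67 70
f 68 70 69
f 70 67 71
f 70 71 69
f 71 67 72
f 71 72 69
f 72 67 73
f 72 73 69
f 73 67 74
f 73 74 69
f 74 67 75
f 74 75 69
f 75 67 76
f 75 76 69
f 76 67 77
f 76 77 69
f 77 67 78
f 77 78 69
f 78 67 79
f 78 79 69
f 79 67 80
f 79 80 69
f 80 67 68
f 80 68 69
f 82 81 85
f 82 85 83
f 83 85 86
f 83 86 84
f 85 81 87
f 85 87 86
f 86 87 88
f 86 88 84
f 87 81 89
f 87 89 88
f 88 89 90
f 88 90 84
f 89 81 91
f 89 91 90
f 90 91 92
f 90 92 84
f 91 81 93
f 91 93 92
f 92 93 94
f 92 94 84
f 93 81 95
f 93 95 94
f 94 95 96
f 94 96 84
f 95 81 97
f 95 97 96
f 96 97 98
f 96 98 84
f 97 81 99
f 97 99 98
f 98 99 100
f 98 100 84
f 99 81 101
f 99 101 100
f 100 101 102
f 100 102 84
f 101 81 103
f 101 103 102
f 102 103 104
f 102 104 84
f 103 81 105
f 103 105 104
f 104 105 106
f 104 106 84
f 105 81 107
f 105 107 106
f 106 107 108
f 106 108 84
f 107 81 109
f 107 109 108
f 108 109 110
f 108 110 84
f 109 81 82
f 109 82 110
f 110 82 83
f 110 83 84



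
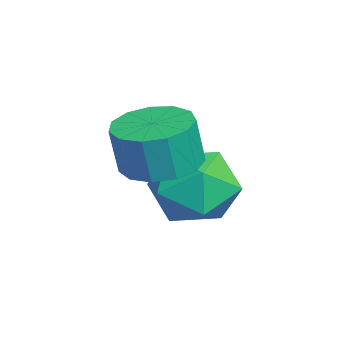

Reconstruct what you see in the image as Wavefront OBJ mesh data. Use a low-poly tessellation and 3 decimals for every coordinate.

v -2.768 -1.426 2.959
v -1.936 -1.663 2.864
v -1.86 -1.85 4.006
v -2.692 -1.614 4.101
v -1.934 -1.179 2.944
v -1.858 -1.367 4.086
v -2.197 -0.774 3.028
v -2.12 -0.961 4.17
v -2.641 -0.576 3.09
v -2.564 -0.763 4.232
v -3.125 -0.648 3.111
v -3.049 -0.835 4.253
v -3.497 -0.967 3.083
v -3.42 -1.154 4.225
v -3.636 -1.432 3.016
v -3.56 -1.619 4.158
v -3.501 -1.895 2.931
v -3.424 -2.083 4.073
v -3.132 -2.209 2.855
v -3.056 -2.397 3.997
v -2.648 -2.275 2.811
v -2.572 -2.463 3.954
v -2.203 -2.071 2.815
v -2.126 -2.259 3.957
v -3.371 0.227 1.873
v -2.783 -0.585 1.462
v -4.737 -0.855 2.058
v -4.149 -1.667 1.647
v -3.908 -1.263 2.622
v -3.064 -0.594 2.508
v -4.456 -0.846 1.012
v -3.612 -0.177 0.898
v -3.454 -1.247 0.93
v -3.115 -1.506 1.925
v -4.405 0.066 1.595
v -4.066 -0.193 2.59
f 2 1 5
f 2 5 3
f 3 5 6
f 3 6 4
f 5 1 7
f 5 7 6
f 6 7 8
f 6 8 4
f 7 1 9
f 7 9 8
f 8 9 10
f 8 10 4
f 9 1 11
f 9 11 10
f 10 11 12
f 10 12 4
f 11 1 13
f 11 13 12
f 12 13 14
f 12 14 4
f 13 1 15
f 13 15 14
f 14 15 16
f 14 16 4
f 15 1 17
f 15 17 16
f 16 17 18
f 16 18 4
f 17 1 19
f 17 19 18
f 18 19 20
f 18 20 4
f 19 1 21
f 19 21 20
f 20 21 22
f 20 22 4
f 21 1 23
f 21 23 22
f 22 23 24
f 22 24 4
f 23 1 2
f 23 2 24
f 24 2 3
f 24 3 4
f 25 36 30
f 25 30 26
f 25 26 32
f 25 32 35
f 25 35 36
f 26 30 34
f 30 36 29
f 36 35 27
f 35 32 31
f 32 26 33
f 28 34 29
f 28 29 27
f 28 27 31
f 28 31 33
f 28 33 34
f 29 34 30
f 27 29 36
f 31 27 35
f 33 31 32
f 34 33 26



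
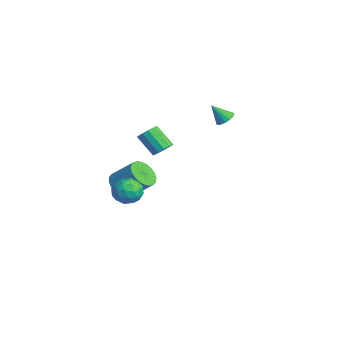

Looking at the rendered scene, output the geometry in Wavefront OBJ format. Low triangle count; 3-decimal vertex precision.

v -3.636 2.869 2.019
v -3.226 3.119 2.308
v -3.884 2.211 2.941
v -3.424 3.262 2.357
v -3.664 3.328 2.339
v -3.898 3.303 2.258
v -4.08 3.191 2.129
v -4.175 3.016 1.979
v -4.162 2.812 1.836
v -4.045 2.619 1.73
v -3.847 2.476 1.681
v -3.607 2.41 1.699
v -3.373 2.436 1.78
v -3.191 2.547 1.909
v -3.097 2.722 2.059
v -3.109 2.926 2.202
v 0.062 -1.539 2.368
v 0.534 -1.648 2.688
v -0.231 -2.19 3.631
v -0.702 -2.081 3.312
v 0.43 -1.35 2.775
v -0.335 -1.893 3.718
v 0.21 -1.113 2.733
v -0.555 -1.655 3.676
v -0.057 -1.01 2.575
v -0.822 -1.553 3.518
v -0.286 -1.076 2.352
v -1.051 -1.618 3.295
v -0.405 -1.288 2.133
v -1.17 -1.831 3.077
v -0.375 -1.58 1.99
v -1.14 -2.123 2.933
v -0.206 -1.859 1.966
v -0.971 -2.402 2.909
v 0.048 -2.036 2.071
v -0.717 -2.579 3.014
v 0.307 -2.055 2.269
v -0.458 -2.598 3.212
v 0.488 -1.91 2.5
v -0.277 -2.453 3.443
v 1.904 -3.348 0.747
v 2.365 -3.25 1.393
v 2.035 -4.63 0.847
v 2.496 -4.532 1.493
v 1.716 -4.36 1.528
v 1.635 -3.568 1.466
v 2.765 -4.312 0.774
v 2.684 -3.52 0.712
v 2.897 -3.846 1.409
v 2.248 -3.876 1.876
v 2.152 -4.004 0.364
v 1.503 -4.034 0.831
v 2.123 -3.186 1.061
v 2.277 -4.694 1.179
v 1.819 -4.593 1.2
v 2.09 -4.535 1.579
v 1.694 -3.373 1.104
v 1.965 -3.316 1.484
v 1.584 -3.968 1.564
v 2.435 -4.564 0.756
v 2.706 -4.507 1.136
v 2.31 -3.345 0.661
v 2.581 -3.287 1.04
v 2.816 -3.912 0.676
v 2.706 -3.479 1.45
v 2.783 -4.233 1.509
v 2.941 -4.103 1.086
v 2.894 -3.638 1.05
v 2.325 -3.497 1.725
v 2.402 -4.251 1.783
v 1.944 -4.15 1.804
v 1.896 -3.684 1.768
v 2.638 -3.847 1.734
v 1.998 -3.629 0.457
v 2.075 -4.383 0.515
v 2.504 -4.196 0.472
v 2.456 -3.73 0.436
v 1.617 -3.647 0.731
v 1.694 -4.401 0.79
v 1.506 -4.242 1.19
v 1.459 -3.777 1.154
v 1.762 -4.033 0.506
v -3.347 -2.615 -1.659
v -2.728 -3.195 -1.601
v -1.975 -2.284 -0.523
v -2.593 -1.705 -0.581
v -2.613 -3.002 -1.845
v -1.86 -2.091 -0.767
v -2.609 -2.75 -2.06
v -1.856 -1.839 -0.982
v -2.718 -2.477 -2.215
v -1.965 -1.566 -1.136
v -2.923 -2.226 -2.284
v -2.17 -1.315 -1.206
v -3.192 -2.033 -2.259
v -2.439 -1.122 -1.18
v -3.484 -1.93 -2.142
v -2.731 -1.019 -1.064
v -3.756 -1.93 -1.952
v -3.003 -1.02 -0.873
v -3.965 -2.036 -1.717
v -3.212 -1.125 -0.639
v -4.08 -2.229 -1.473
v -3.327 -1.318 -0.395
v -4.084 -2.481 -1.258
v -3.331 -1.57 -0.18
v -3.975 -2.754 -1.104
v -3.222 -1.843 -0.025
v -3.77 -3.005 -1.034
v -3.017 -2.094 0.044
v -3.501 -3.198 -1.06
v -2.748 -2.287 0.019
v -3.209 -3.301 -1.176
v -2.456 -2.39 -0.098
v -2.937 -3.3 -1.367
v -2.184 -2.39 -0.288
f 2 1 4
f 2 4 3
f 4 1 5
f 4 5 3
f 5 1 6
f 5 6 3
f 6 1 7
f 6 7 3
f 7 1 8
f 7 8 3
f 8 1 9
f 8 9 3
f 9 1 10
f 9 10 3
f 10 1 11
f 10 11 3
f 11 1 12
f 11 12 3
f 12 1 13
f 12 13 3
f 13 1 14
f 13 14 3
f 14 1 15
f 14 15 3
f 15 1 16
f 15 16 3
f 16 1 2
f 16 2 3
f 18 17 21
f 18 21 19
f 19 21 22
f 19 22 20
f 21 17 23
f 21 23 22
f 22 23 24
f 22 24 20
f 23 17 25
f 23 25 24
f 24 25 26
f 24 26 20
f 25 17 27
f 25 27 26
f 26 27 28
f 26 28 20
f 27 17 29
f 27 29 28
f 28 29 30
f 28 30 20
f 29 17 31
f 29 31 30
f 30 31 32
f 30 32 20
f 31 17 33
f 31 33 32
f 32 33 34
f 32 34 20
f 33 17 35
f 33 35 34
f 34 35 36
f 34 36 20
f 35 17 37
f 35 37 36
f 36 37 38
f 36 38 20
f 37 17 39
f 37 39 38
f 38 39 40
f 38 40 20
f 39 17 18
f 39 18 40
f 40 18 19
f 40 19 20
f 41 78 57
f 78 52 81
f 57 81 46
f 78 81 57
f 41 57 53
f 57 46 58
f 53 58 42
f 57 58 53
f 41 53 62
f 53 42 63
f 62 63 48
f 53 63 62
f 41 62 74
f 62 48 77
f 74 77 51
f 62 77 74
f 41 74 78
f 74 51 82
f 78 82 52
f 74 82 78
f 42 58 69
f 58 46 72
f 69 72 50
f 58 72 69
f 46 81 59
f 81 52 80
f 59 80 45
f 81 80 59
f 52 82 79
f 82 51 75
f 79 75 43
f 82 75 79
f 51 77 76
f 77 48 64
f 76 64 47
f 77 64 76
f 48 63 68
f 63 42 65
f 68 65 49
f 63 65 68
f 44 70 56
f 70 50 71
f 56 71 45
f 70 71 56
f 44 56 54
f 56 45 55
f 54 55 43
f 56 55 54
f 44 54 61
f 54 43 60
f 61 60 47
f 54 60 61
f 44 61 66
f 61 47 67
f 66 67 49
f 61 67 66
f 44 66 70
f 66 49 73
f 70 73 50
f 66 73 70
f 45 71 59
f 71 50 72
f 59 72 46
f 71 72 59
f 43 55 79
f 55 45 80
f 79 80 52
f 55 80 79
f 47 60 76
f 60 43 75
f 76 75 51
f 60 75 76
f 49 67 68
f 67 47 64
f 68 64 48
f 67 64 68
f 50 73 69
f 73 49 65
f 69 65 42
f 73 65 69
f 84 83 87
f 84 87 85
f 85 87 88
f 85 88 86
f 87 83 89
f 87 89 88
f 88 89 90
f 88 90 86
f 89 83 91
f 89 91 90
f 90 91 92
f 90 92 86
f 91 83 93
f 91 93 92
f 92 93 94
f 92 94 86
f 93 83 95
f 93 95 94
f 94 95 96
f 94 96 86
f 95 83 97
f 95 97 96
f 96 97 98
f 96 98 86
f 97 83 99
f 97 99 98
f 98 99 100
f 98 100 86
f 99 83 101
f 99 101 100
f 100 101 102
f 100 102 86
f 101 83 103
f 101 103 102
f 102 103 104
f 102 104 86
f 103 83 105
f 103 105 104
f 104 105 106
f 104 106 86
f 105 83 107
f 105 107 106
f 106 107 108
f 106 108 86
f 107 83 109
f 107 109 108
f 108 109 110
f 108 110 86
f 109 83 111
f 109 111 110
f 110 111 112
f 110 112 86
f 111 83 113
f 111 113 112
f 112 113 114
f 112 114 86
f 113 83 115
f 113 115 114
f 114 115 116
f 114 116 86
f 115 83 84
f 115 84 116
f 116 84 85
f 116 85 86



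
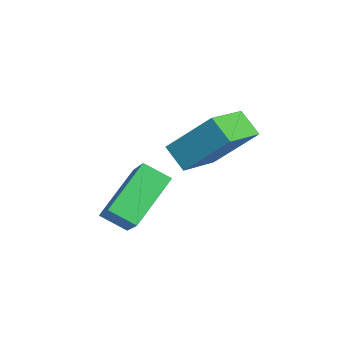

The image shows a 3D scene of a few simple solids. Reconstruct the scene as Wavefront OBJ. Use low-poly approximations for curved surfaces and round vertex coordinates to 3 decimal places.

v 0.66 2.751 -2.772
v 1.248 3.934 -1.42
v 1.457 2.961 -3.302
v 2.045 4.144 -1.951
v 1.575 1.356 -1.949
v 2.163 2.539 -0.598
v 2.372 1.566 -2.48
v 2.96 2.749 -1.128
v 0.988 -0.536 -4.944
v 0.17 0.916 -3.971
v 1.593 0.106 -5.394
v 0.774 1.559 -4.421
v 2.286 -0.759 -3.519
v 1.467 0.694 -2.546
v 2.89 -0.116 -3.969
v 2.072 1.336 -2.996
f 2 4 1
f 5 2 1
f 1 4 3
f 3 5 1
f 2 8 4
f 6 2 5
f 6 8 2
f 4 8 3
f 7 5 3
f 3 8 7
f 7 6 5
f 8 6 7
f 10 12 9
f 13 10 9
f 9 12 11
f 11 13 9
f 10 16 12
f 14 10 13
f 14 16 10
f 12 16 11
f 15 13 11
f 11 16 15
f 15 14 13
f 16 14 15



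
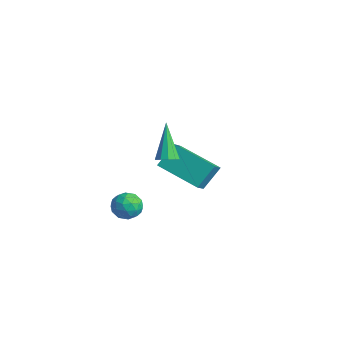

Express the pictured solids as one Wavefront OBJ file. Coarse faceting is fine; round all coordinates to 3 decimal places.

v 0.356 2.062 0.465
v 0.284 2.949 1.439
v -0.261 2.739 -0.197
v -0.332 3.626 0.777
v 2.112 2.974 -0.237
v 2.041 3.861 0.737
v 1.496 3.651 -0.899
v 1.424 4.538 0.075
v -0.454 1.241 -2.389
v -0.19 1.509 -1.744
v -0.01 0.151 -2.116
v 0.254 0.419 -1.471
v -0.483 0.35 -1.573
v -0.757 1.024 -1.742
v 0.557 0.636 -2.118
v 0.283 1.31 -2.287
v 0.435 1.136 -1.577
v -0.208 0.959 -1.24
v 0.008 0.701 -2.62
v -0.635 0.524 -2.283
v -0.36 1.471 -2.09
v 0.16 0.189 -1.77
v -0.272 0.149 -1.83
v -0.117 0.306 -1.451
v -0.694 1.185 -2.089
v -0.539 1.343 -1.71
v -0.711 0.662 -1.61
v 0.339 0.317 -2.15
v 0.494 0.475 -1.771
v -0.083 1.354 -2.409
v 0.072 1.511 -2.03
v 0.511 0.998 -2.25
v 0.162 1.409 -1.613
v 0.422 0.768 -1.453
v 0.6 0.896 -1.833
v 0.439 1.292 -1.932
v -0.216 1.305 -1.415
v 0.045 0.664 -1.255
v -0.388 0.624 -1.315
v -0.549 1.02 -1.414
v 0.151 1.085 -1.317
v -0.245 0.996 -2.605
v 0.016 0.355 -2.445
v 0.349 0.64 -2.446
v 0.188 1.036 -2.545
v -0.622 0.892 -2.407
v -0.362 0.251 -2.247
v -0.639 0.368 -1.928
v -0.8 0.764 -2.027
v -0.351 0.575 -2.543
v 3.21 0.863 2.792
v 3.545 1.24 2.867
v 2.33 1.337 4.348
v 3.306 1.354 2.696
v 3.03 1.281 2.562
v 2.823 1.048 2.516
v 2.764 0.744 2.575
v 2.875 0.486 2.717
v 3.114 0.371 2.887
v 3.39 0.444 3.021
v 3.597 0.677 3.067
v 3.657 0.981 3.008
f 2 4 1
f 5 2 1
f 1 4 3
f 3 5 1
f 2 8 4
f 6 2 5
f 6 8 2
f 4 8 3
f 7 5 3
f 3 8 7
f 7 6 5
f 8 6 7
f 9 46 25
f 46 20 49
f 25 49 14
f 46 49 25
f 9 25 21
f 25 14 26
f 21 26 10
f 25 26 21
f 9 21 30
f 21 10 31
f 30 31 16
f 21 31 30
f 9 30 42
f 30 16 45
f 42 45 19
f 30 45 42
f 9 42 46
f 42 19 50
f 46 50 20
f 42 50 46
f 10 26 37
f 26 14 40
f 37 40 18
f 26 40 37
f 14 49 27
f 49 20 48
f 27 48 13
f 49 48 27
f 20 50 47
f 50 19 43
f 47 43 11
f 50 43 47
f 19 45 44
f 45 16 32
f 44 32 15
f 45 32 44
f 16 31 36
f 31 10 33
f 36 33 17
f 31 33 36
f 12 38 24
f 38 18 39
f 24 39 13
f 38 39 24
f 12 24 22
f 24 13 23
f 22 23 11
f 24 23 22
f 12 22 29
f 22 11 28
f 29 28 15
f 22 28 29
f 12 29 34
f 29 15 35
f 34 35 17
f 29 35 34
f 12 34 38
f 34 17 41
f 38 41 18
f 34 41 38
f 13 39 27
f 39 18 40
f 27 40 14
f 39 40 27
f 11 23 47
f 23 13 48
f 47 48 20
f 23 48 47
f 15 28 44
f 28 11 43
f 44 43 19
f 28 43 44
f 17 35 36
f 35 15 32
f 36 32 16
f 35 32 36
f 18 41 37
f 41 17 33
f 37 33 10
f 41 33 37
f 52 51 54
f 52 54 53
f 54 51 55
f 54 55 53
f 55 51 56
f 55 56 53
f 56 51 57
f 56 57 53
f 57 51 58
f 57 58 53
f 58 51 59
f 58 59 53
f 59 51 60
f 59 60 53
f 60 51 61
f 60 61 53
f 61 51 62
f 61 62 53
f 62 51 52
f 62 52 53



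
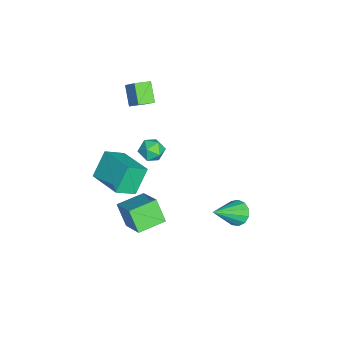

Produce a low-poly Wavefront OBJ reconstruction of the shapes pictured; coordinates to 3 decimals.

v 2.017 -3.361 -2.312
v 3.248 -2.614 -1.335
v 1.21 -2.2 -2.183
v 2.441 -1.453 -1.207
v 2.559 -2.867 -3.373
v 3.79 -2.12 -2.397
v 1.752 -1.706 -3.245
v 2.983 -0.959 -2.268
v 1.11 2.186 -3.399
v 1.527 1.994 -3.941
v 2.21 1.134 -2.181
v 1.683 2.331 -3.792
v 1.658 2.621 -3.518
v 1.458 2.774 -3.207
v 1.148 2.739 -2.957
v 0.826 2.529 -2.847
v 0.594 2.21 -2.913
v 0.525 1.883 -3.133
v 0.643 1.652 -3.438
v 0.908 1.591 -3.731
v 1.238 1.718 -3.918
v -2.561 -1.574 -2.637
v -2.129 -1.865 -3.142
v -2.631 -2.615 -2.098
v -2.199 -2.906 -2.603
v -1.932 -2.426 -2.129
v -1.888 -1.783 -2.462
v -2.872 -2.697 -2.778
v -2.828 -2.054 -3.111
v -2.321 -2.559 -3.229
v -1.74 -2.391 -2.828
v -3.02 -2.089 -2.412
v -2.439 -1.921 -2.011
v 2.877 -3.39 0.833
v 2.147 -2.927 1.997
v 4.174 -2.172 1.162
v 3.445 -1.709 2.327
v 3.455 -4.191 1.513
v 2.726 -3.728 2.678
v 4.753 -2.973 1.843
v 4.023 -2.51 3.007
v -2.642 -2.72 2.492
v -2.083 -2.202 3.259
v -1.813 -2.439 1.7
v -1.255 -1.922 2.466
v -2.225 -3.438 2.674
v -1.667 -2.921 3.44
v -1.397 -3.158 1.881
v -0.838 -2.64 2.648
f 2 4 1
f 5 2 1
f 1 4 3
f 3 5 1
f 2 8 4
f 6 2 5
f 6 8 2
f 4 8 3
f 7 5 3
f 3 8 7
f 7 6 5
f 8 6 7
f 10 9 12
f 10 12 11
f 12 9 13
f 12 13 11
f 13 9 14
f 13 14 11
f 14 9 15
f 14 15 11
f 15 9 16
f 15 16 11
f 16 9 17
f 16 17 11
f 17 9 18
f 17 18 11
f 18 9 19
f 18 19 11
f 19 9 20
f 19 20 11
f 20 9 21
f 20 21 11
f 21 9 10
f 21 10 11
f 22 33 27
f 22 27 23
f 22 23 29
f 22 29 32
f 22 32 33
f 23 27 31
f 27 33 26
f 33 32 24
f 32 29 28
f 29 23 30
f 25 31 26
f 25 26 24
f 25 24 28
f 25 28 30
f 25 30 31
f 26 31 27
f 24 26 33
f 28 24 32
f 30 28 29
f 31 30 23
f 35 37 34
f 38 35 34
f 34 37 36
f 36 38 34
f 35 41 37
f 39 35 38
f 39 41 35
f 37 41 36
f 40 38 36
f 36 41 40
f 40 39 38
f 41 39 40
f 43 45 42
f 46 43 42
f 42 45 44
f 44 46 42
f 43 49 45
f 47 43 46
f 47 49 43
f 45 49 44
f 48 46 44
f 44 49 48
f 48 47 46
f 49 47 48



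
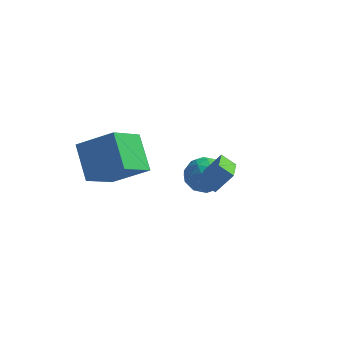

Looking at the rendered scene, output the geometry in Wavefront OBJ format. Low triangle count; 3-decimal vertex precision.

v -1.239 2.425 -0.253
v -0.614 1.693 0.143
v -1.746 1.347 -1.443
v -1.121 0.615 -1.047
v -1.961 0.926 -0.516
v -1.647 1.593 0.22
v -0.713 1.447 -1.52
v -0.399 2.114 -0.784
v -0.289 1.089 -0.639
v -1.06 0.767 -0.019
v -1.3 2.273 -1.281
v -2.071 1.951 -0.661
v -0.882 2.154 0.05
v -1.478 0.886 -1.35
v -1.972 1.069 -1.037
v -1.604 0.639 -0.804
v -1.489 2.095 0.094
v -1.122 1.665 0.328
v -1.913 1.214 -0.06
v -1.238 1.375 -1.628
v -0.871 0.945 -1.394
v -0.756 2.401 -0.496
v -0.388 1.971 -0.263
v -0.447 1.826 -1.24
v -0.323 1.369 -0.177
v -0.622 0.735 -0.877
v -0.382 1.224 -1.155
v -0.197 1.616 -0.723
v -0.777 1.179 0.187
v -1.075 0.545 -0.512
v -1.568 0.728 -0.2
v -1.384 1.12 0.232
v -0.586 0.824 -0.273
v -1.285 2.495 -0.788
v -1.583 1.861 -1.487
v -0.976 1.92 -1.532
v -0.792 2.312 -1.1
v -1.738 2.305 -0.423
v -2.037 1.671 -1.123
v -2.163 1.424 -0.577
v -1.978 1.816 -0.145
v -1.774 2.216 -1.027
v -4.17 -4.432 2.063
v -5.159 -3.329 3.377
v -3.723 -2.794 1.025
v -4.711 -1.691 2.339
v -2.489 -4.209 3.141
v -3.477 -3.106 4.455
v -2.041 -2.571 2.103
v -3.03 -1.468 3.417
v 1.483 -3.958 2.641
v 0.833 -4.009 3.121
v 0.958 -2.312 2.103
v 0.308 -2.362 2.583
v 2.092 -3.478 3.517
v 1.442 -3.528 3.997
v 1.567 -1.831 2.979
v 0.917 -1.882 3.459
f 1 38 17
f 38 12 41
f 17 41 6
f 38 41 17
f 1 17 13
f 17 6 18
f 13 18 2
f 17 18 13
f 1 13 22
f 13 2 23
f 22 23 8
f 13 23 22
f 1 22 34
f 22 8 37
f 34 37 11
f 22 37 34
f 1 34 38
f 34 11 42
f 38 42 12
f 34 42 38
f 2 18 29
f 18 6 32
f 29 32 10
f 18 32 29
f 6 41 19
f 41 12 40
f 19 40 5
f 41 40 19
f 12 42 39
f 42 11 35
f 39 35 3
f 42 35 39
f 11 37 36
f 37 8 24
f 36 24 7
f 37 24 36
f 8 23 28
f 23 2 25
f 28 25 9
f 23 25 28
f 4 30 16
f 30 10 31
f 16 31 5
f 30 31 16
f 4 16 14
f 16 5 15
f 14 15 3
f 16 15 14
f 4 14 21
f 14 3 20
f 21 20 7
f 14 20 21
f 4 21 26
f 21 7 27
f 26 27 9
f 21 27 26
f 4 26 30
f 26 9 33
f 30 33 10
f 26 33 30
f 5 31 19
f 31 10 32
f 19 32 6
f 31 32 19
f 3 15 39
f 15 5 40
f 39 40 12
f 15 40 39
f 7 20 36
f 20 3 35
f 36 35 11
f 20 35 36
f 9 27 28
f 27 7 24
f 28 24 8
f 27 24 28
f 10 33 29
f 33 9 25
f 29 25 2
f 33 25 29
f 44 46 43
f 47 44 43
f 43 46 45
f 45 47 43
f 44 50 46
f 48 44 47
f 48 50 44
f 46 50 45
f 49 47 45
f 45 50 49
f 49 48 47
f 50 48 49
f 52 54 51
f 55 52 51
f 51 54 53
f 53 55 51
f 52 58 54
f 56 52 55
f 56 58 52
f 54 58 53
f 57 55 53
f 53 58 57
f 57 56 55
f 58 56 57



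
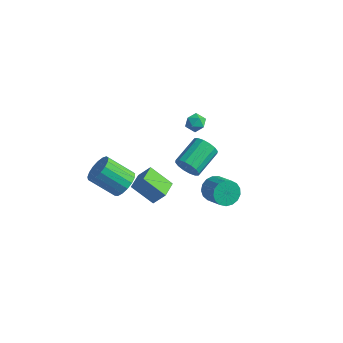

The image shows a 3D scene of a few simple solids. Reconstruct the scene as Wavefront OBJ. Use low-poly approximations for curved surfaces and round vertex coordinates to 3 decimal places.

v 0.656 -0.753 -1
v 1.122 -1.024 -0.266
v 1.209 0.961 0.413
v 0.744 1.233 -0.32
v 1.45 -0.928 -0.59
v 1.538 1.057 0.089
v 1.565 -0.785 -1.024
v 1.653 1.201 -0.345
v 1.437 -0.633 -1.451
v 1.525 1.352 -0.772
v 1.1 -0.513 -1.757
v 1.188 1.472 -1.078
v 0.643 -0.458 -1.86
v 0.731 1.528 -1.181
v 0.191 -0.481 -1.733
v 0.278 1.504 -1.054
v -0.138 -0.577 -1.409
v -0.05 1.408 -0.73
v -0.253 -0.721 -0.975
v -0.165 1.265 -0.296
v -0.125 -0.872 -0.548
v -0.037 1.113 0.131
v 0.212 -0.992 -0.242
v 0.3 0.993 0.437
v 0.669 -1.048 -0.139
v 0.757 0.938 0.54
v -1.047 1.829 1.075
v -0.543 2.34 0.87
v -0.157 1.06 1.35
v 0.347 1.571 1.145
v -0.063 1.678 1.759
v -0.613 2.153 1.589
v -0.087 1.247 0.631
v -0.637 1.722 0.461
v 0.051 1.98 0.595
v 0.066 2.246 1.292
v -0.766 1.154 0.928
v -0.751 1.42 1.625
v 3.227 -1.559 -0.962
v 3.782 -0.912 -1.332
v 5.069 -1.533 -0.488
v 4.513 -2.181 -0.118
v 3.629 -0.721 -0.96
v 4.916 -1.342 -0.115
v 3.385 -0.723 -0.588
v 4.672 -1.344 0.257
v 3.104 -0.916 -0.302
v 4.391 -1.537 0.543
v 2.851 -1.257 -0.167
v 4.138 -1.878 0.677
v 2.684 -1.667 -0.215
v 3.971 -2.288 0.63
v 2.641 -2.052 -0.433
v 3.928 -2.673 0.411
v 2.733 -2.325 -0.773
v 4.02 -2.946 0.071
v 2.938 -2.422 -1.156
v 4.225 -3.043 -0.312
v 3.208 -2.321 -1.495
v 4.495 -2.943 -0.65
v 3.483 -2.046 -1.712
v 4.77 -2.668 -0.867
v 3.699 -1.66 -1.757
v 4.986 -2.281 -0.912
v 3.807 -1.25 -1.62
v 5.094 -1.872 -0.775
v -0.066 -3.45 -2.805
v -1.525 -3.747 -1.674
v -0.414 -2.161 -2.916
v -1.874 -2.458 -1.785
v 0.674 -3.162 -1.775
v -0.786 -3.459 -0.644
v 0.325 -1.873 -1.886
v -1.134 -2.17 -0.755
v -3.111 -2.225 -3.672
v -2.429 -2.866 -3.197
v -4.006 -3.536 -1.833
v -4.689 -2.895 -2.308
v -2.389 -2.436 -2.94
v -3.966 -3.106 -1.576
v -2.514 -1.958 -2.85
v -4.092 -2.628 -1.487
v -2.777 -1.541 -2.949
v -4.354 -2.211 -1.585
v -3.116 -1.281 -3.213
v -4.693 -1.95 -1.849
v -3.454 -1.237 -3.582
v -5.031 -1.906 -2.219
v -3.714 -1.419 -3.972
v -5.291 -2.089 -2.608
v -3.835 -1.786 -4.293
v -5.412 -2.456 -2.929
v -3.791 -2.254 -4.472
v -5.368 -2.924 -3.108
v -3.591 -2.715 -4.467
v -5.168 -3.385 -3.103
v -3.281 -3.064 -4.28
v -4.859 -3.734 -2.917
v -2.933 -3.22 -3.954
v -4.51 -3.89 -2.59
v -2.625 -3.149 -3.563
v -4.202 -3.819 -2.199
f 2 1 5
f 2 5 3
f 3 5 6
f 3 6 4
f 5 1 7
f 5 7 6
f 6 7 8
f 6 8 4
f 7 1 9
f 7 9 8
f 8 9 10
f 8 10 4
f 9 1 11
f 9 11 10
f 10 11 12
f 10 12 4
f 11 1 13
f 11 13 12
f 12 13 14
f 12 14 4
f 13 1 15
f 13 15 14
f 14 15 16
f 14 16 4
f 15 1 17
f 15 17 16
f 16 17 18
f 16 18 4
f 17 1 19
f 17 19 18
f 18 19 20
f 18 20 4
f 19 1 21
f 19 21 20
f 20 21 22
f 20 22 4
f 21 1 23
f 21 23 22
f 22 23 24
f 22 24 4
f 23 1 25
f 23 25 24
f 24 25 26
f 24 26 4
f 25 1 2
f 25 2 26
f 26 2 3
f 26 3 4
f 27 38 32
f 27 32 28
f 27 28 34
f 27 34 37
f 27 37 38
f 28 32 36
f 32 38 31
f 38 37 29
f 37 34 33
f 34 28 35
f 30 36 31
f 30 31 29
f 30 29 33
f 30 33 35
f 30 35 36
f 31 36 32
f 29 31 38
f 33 29 37
f 35 33 34
f 36 35 28
f 40 39 43
f 40 43 41
f 41 43 44
f 41 44 42
f 43 39 45
f 43 45 44
f 44 45 46
f 44 46 42
f 45 39 47
f 45 47 46
f 46 47 48
f 46 48 42
f 47 39 49
f 47 49 48
f 48 49 50
f 48 50 42
f 49 39 51
f 49 51 50
f 50 51 52
f 50 52 42
f 51 39 53
f 51 53 52
f 52 53 54
f 52 54 42
f 53 39 55
f 53 55 54
f 54 55 56
f 54 56 42
f 55 39 57
f 55 57 56
f 56 57 58
f 56 58 42
f 57 39 59
f 57 59 58
f 58 59 60
f 58 60 42
f 59 39 61
f 59 61 60
f 60 61 62
f 60 62 42
f 61 39 63
f 61 63 62
f 62 63 64
f 62 64 42
f 63 39 65
f 63 65 64
f 64 65 66
f 64 66 42
f 65 39 40
f 65 40 66
f 66 40 41
f 66 41 42
f 68 70 67
f 71 68 67
f 67 70 69
f 69 71 67
f 68 74 70
f 72 68 71
f 72 74 68
f 70 74 69
f 73 71 69
f 69 74 73
f 73 72 71
f 74 72 73
f 76 75 79
f 76 79 77
f 77 79 80
f 77 80 78
f 79 75 81
f 79 81 80
f 80 81 82
f 80 82 78
f 81 75 83
f 81 83 82
f 82 83 84
f 82 84 78
f 83 75 85
f 83 85 84
f 84 85 86
f 84 86 78
f 85 75 87
f 85 87 86
f 86 87 88
f 86 88 78
f 87 75 89
f 87 89 88
f 88 89 90
f 88 90 78
f 89 75 91
f 89 91 90
f 90 91 92
f 90 92 78
f 91 75 93
f 91 93 92
f 92 93 94
f 92 94 78
f 93 75 95
f 93 95 94
f 94 95 96
f 94 96 78
f 95 75 97
f 95 97 96
f 96 97 98
f 96 98 78
f 97 75 99
f 97 99 98
f 98 99 100
f 98 100 78
f 99 75 101
f 99 101 100
f 100 101 102
f 100 102 78
f 101 75 76
f 101 76 102
f 102 76 77
f 102 77 78



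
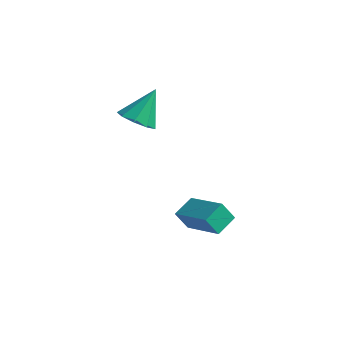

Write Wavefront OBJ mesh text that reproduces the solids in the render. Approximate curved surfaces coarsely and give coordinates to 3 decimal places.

v -1.616 3.31 2.464
v -0.843 3.303 2.302
v -1.364 4.27 3.616
v -1.086 3.698 2.025
v -1.577 3.913 1.954
v -2.086 3.845 2.122
v -2.375 3.527 2.449
v -2.309 3.108 2.784
v -1.919 2.784 2.969
v -1.386 2.706 2.918
v -0.961 2.911 2.654
v 0.735 2.863 -2.401
v 0.271 2.739 -1.7
v 0.921 3.751 -2.12
v 0.457 3.627 -1.419
v 2.323 2.233 -1.461
v 1.859 2.109 -0.76
v 2.509 3.121 -1.18
v 2.045 2.997 -0.479
f 2 1 4
f 2 4 3
f 4 1 5
f 4 5 3
f 5 1 6
f 5 6 3
f 6 1 7
f 6 7 3
f 7 1 8
f 7 8 3
f 8 1 9
f 8 9 3
f 9 1 10
f 9 10 3
f 10 1 11
f 10 11 3
f 11 1 2
f 11 2 3
f 13 15 12
f 16 13 12
f 12 15 14
f 14 16 12
f 13 19 15
f 17 13 16
f 17 19 13
f 15 19 14
f 18 16 14
f 14 19 18
f 18 17 16
f 19 17 18



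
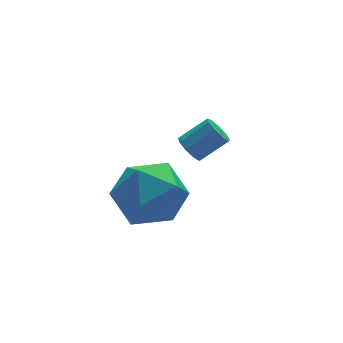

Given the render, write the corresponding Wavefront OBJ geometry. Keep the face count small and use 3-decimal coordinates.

v -3.699 1.556 4.134
v -2.78 2.358 4.362
v -2.36 0.202 3.498
v -1.441 1.004 3.726
v -2.076 0.503 4.668
v -2.903 1.34 5.06
v -2.237 1.22 2.8
v -3.064 2.057 3.192
v -1.876 2.15 3.537
v -1.776 1.707 4.692
v -3.364 0.853 3.168
v -3.264 0.41 4.323
v -0.049 3.809 3.132
v 0.28 3.942 2.725
v 1.198 3.803 3.42
v 0.869 3.671 3.828
v 0.183 4.245 2.913
v 1.101 4.106 3.608
v -0.022 4.344 3.204
v 0.896 4.205 3.899
v -0.24 4.193 3.461
v 0.678 4.054 4.156
v -0.368 3.863 3.565
v 0.55 3.724 4.26
v -0.347 3.507 3.466
v 0.571 3.368 4.161
v -0.187 3.293 3.211
v 0.731 3.154 3.907
v 0.038 3.321 2.92
v 0.956 3.182 3.615
v 0.222 3.577 2.728
v 1.14 3.438 3.423
f 1 12 6
f 1 6 2
f 1 2 8
f 1 8 11
f 1 11 12
f 2 6 10
f 6 12 5
f 12 11 3
f 11 8 7
f 8 2 9
f 4 10 5
f 4 5 3
f 4 3 7
f 4 7 9
f 4 9 10
f 5 10 6
f 3 5 12
f 7 3 11
f 9 7 8
f 10 9 2
f 14 13 17
f 14 17 15
f 15 17 18
f 15 18 16
f 17 13 19
f 17 19 18
f 18 19 20
f 18 20 16
f 19 13 21
f 19 21 20
f 20 21 22
f 20 22 16
f 21 13 23
f 21 23 22
f 22 23 24
f 22 24 16
f 23 13 25
f 23 25 24
f 24 25 26
f 24 26 16
f 25 13 27
f 25 27 26
f 26 27 28
f 26 28 16
f 27 13 29
f 27 29 28
f 28 29 30
f 28 30 16
f 29 13 31
f 29 31 30
f 30 31 32
f 30 32 16
f 31 13 14
f 31 14 32
f 32 14 15
f 32 15 16



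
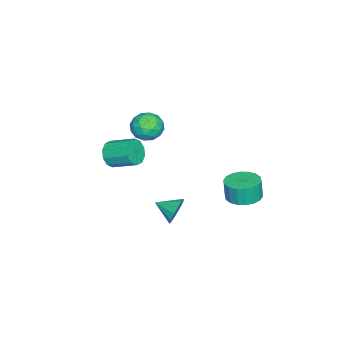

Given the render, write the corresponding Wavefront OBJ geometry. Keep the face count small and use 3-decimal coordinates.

v 1.131 0.954 -1.933
v 1.543 0.752 -2.6
v 1.149 -0.154 -1.587
v 1.837 0.845 -2.316
v 1.941 0.967 -1.929
v 1.829 1.086 -1.543
v 1.53 1.169 -1.261
v 1.124 1.195 -1.159
v 0.72 1.156 -1.265
v 0.426 1.062 -1.549
v 0.322 0.94 -1.937
v 0.434 0.821 -2.323
v 0.733 0.738 -2.604
v 1.139 0.713 -2.706
v -0.8 -3.212 -0.234
v -0.318 -3.49 0.327
v -0.238 -2.166 0.914
v -0.72 -1.888 0.354
v -0.043 -3.34 -0.048
v 0.037 -2.017 0.54
v -0.057 -3.141 -0.494
v 0.023 -1.818 0.094
v -0.355 -2.969 -0.84
v -0.275 -1.646 -0.252
v -0.823 -2.89 -0.955
v -0.743 -1.567 -0.367
v -1.282 -2.934 -0.794
v -1.202 -1.61 -0.207
v -1.557 -3.083 -0.42
v -1.477 -1.76 0.168
v -1.543 -3.282 0.026
v -1.463 -1.959 0.614
v -1.245 -3.454 0.372
v -1.165 -2.131 0.96
v -0.777 -3.533 0.487
v -0.697 -2.21 1.075
v -0.98 3.612 -1.612
v -0.402 2.898 -1.658
v -0.442 2.794 -0.554
v -1.02 3.508 -0.508
v -0.149 3.217 -1.619
v -0.189 3.114 -0.515
v -0.061 3.615 -1.578
v -0.101 3.512 -0.474
v -0.154 4.012 -1.545
v -0.195 3.909 -0.44
v -0.412 4.33 -1.524
v -0.452 4.226 -0.42
v -0.782 4.506 -1.521
v -0.822 4.402 -0.417
v -1.191 4.504 -1.536
v -1.231 4.4 -0.432
v -1.558 4.326 -1.566
v -1.598 4.222 -0.462
v -1.811 4.006 -1.605
v -1.851 3.903 -0.501
v -1.899 3.608 -1.646
v -1.939 3.505 -0.542
v -1.805 3.211 -1.68
v -1.846 3.108 -0.575
v -1.548 2.894 -1.7
v -1.588 2.79 -0.596
v -1.178 2.718 -1.703
v -1.218 2.614 -0.599
v -0.769 2.72 -1.688
v -0.809 2.616 -0.584
v -0.181 -0.389 2.328
v 0.448 -0.911 2.664
v -1.168 -1.369 2.656
v -0.539 -1.891 2.992
v -0.754 -1.138 3.402
v -0.144 -0.533 3.199
v -0.576 -1.747 2.121
v 0.034 -1.142 1.918
v 0.204 -1.75 2.536
v 0.094 -1.373 3.327
v -0.814 -0.907 1.993
v -0.924 -0.53 2.784
v 0.22 -0.564 2.467
v -0.94 -1.716 2.853
v -1.067 -1.274 3.094
v -0.697 -1.58 3.291
v -0.128 -0.342 2.781
v 0.242 -0.648 2.979
v -0.465 -0.782 3.413
v -0.962 -1.632 2.341
v -0.592 -1.938 2.539
v -0.023 -0.7 2.029
v 0.347 -1.006 2.226
v -0.255 -1.498 1.907
v 0.447 -1.364 2.589
v -0.134 -1.94 2.782
v -0.155 -1.855 2.27
v 0.203 -1.5 2.151
v 0.382 -1.142 3.054
v -0.199 -1.718 3.247
v -0.325 -1.276 3.488
v 0.033 -0.92 3.369
v 0.238 -1.636 2.979
v -0.521 -0.562 2.073
v -1.102 -1.138 2.266
v -0.753 -1.36 1.951
v -0.395 -1.004 1.832
v -0.586 -0.34 2.538
v -1.167 -0.916 2.731
v -0.923 -0.78 3.169
v -0.565 -0.425 3.05
v -0.958 -0.644 2.341
f 2 1 4
f 2 4 3
f 4 1 5
f 4 5 3
f 5 1 6
f 5 6 3
f 6 1 7
f 6 7 3
f 7 1 8
f 7 8 3
f 8 1 9
f 8 9 3
f 9 1 10
f 9 10 3
f 10 1 11
f 10 11 3
f 11 1 12
f 11 12 3
f 12 1 13
f 12 13 3
f 13 1 14
f 13 14 3
f 14 1 2
f 14 2 3
f 16 15 19
f 16 19 17
f 17 19 20
f 17 20 18
f 19 15 21
f 19 21 20
f 20 21 22
f 20 22 18
f 21 15 23
f 21 23 22
f 22 23 24
f 22 24 18
f 23 15 25
f 23 25 24
f 24 25 26
f 24 26 18
f 25 15 27
f 25 27 26
f 26 27 28
f 26 28 18
f 27 15 29
f 27 29 28
f 28 29 30
f 28 30 18
f 29 15 31
f 29 31 30
f 30 31 32
f 30 32 18
f 31 15 33
f 31 33 32
f 32 33 34
f 32 34 18
f 33 15 35
f 33 35 34
f 34 35 36
f 34 36 18
f 35 15 16
f 35 16 36
f 36 16 17
f 36 17 18
f 38 37 41
f 38 41 39
f 39 41 42
f 39 42 40
f 41 37 43
f 41 43 42
f 42 43 44
f 42 44 40
f 43 37 45
f 43 45 44
f 44 45 46
f 44 46 40
f 45 37 47
f 45 47 46
f 46 47 48
f 46 48 40
f 47 37 49
f 47 49 48
f 48 49 50
f 48 50 40
f 49 37 51
f 49 51 50
f 50 51 52
f 50 52 40
f 51 37 53
f 51 53 52
f 52 53 54
f 52 54 40
f 53 37 55
f 53 55 54
f 54 55 56
f 54 56 40
f 55 37 57
f 55 57 56
f 56 57 58
f 56 58 40
f 57 37 59
f 57 59 58
f 58 59 60
f 58 60 40
f 59 37 61
f 59 61 60
f 60 61 62
f 60 62 40
f 61 37 63
f 61 63 62
f 62 63 64
f 62 64 40
f 63 37 65
f 63 65 64
f 64 65 66
f 64 66 40
f 65 37 38
f 65 38 66
f 66 38 39
f 66 39 40
f 67 104 83
f 104 78 107
f 83 107 72
f 104 107 83
f 67 83 79
f 83 72 84
f 79 84 68
f 83 84 79
f 67 79 88
f 79 68 89
f 88 89 74
f 79 89 88
f 67 88 100
f 88 74 103
f 100 103 77
f 88 103 100
f 67 100 104
f 100 77 108
f 104 108 78
f 100 108 104
f 68 84 95
f 84 72 98
f 95 98 76
f 84 98 95
f 72 107 85
f 107 78 106
f 85 106 71
f 107 106 85
f 78 108 105
f 108 77 101
f 105 101 69
f 108 101 105
f 77 103 102
f 103 74 90
f 102 90 73
f 103 90 102
f 74 89 94
f 89 68 91
f 94 91 75
f 89 91 94
f 70 96 82
f 96 76 97
f 82 97 71
f 96 97 82
f 70 82 80
f 82 71 81
f 80 81 69
f 82 81 80
f 70 80 87
f 80 69 86
f 87 86 73
f 80 86 87
f 70 87 92
f 87 73 93
f 92 93 75
f 87 93 92
f 70 92 96
f 92 75 99
f 96 99 76
f 92 99 96
f 71 97 85
f 97 76 98
f 85 98 72
f 97 98 85
f 69 81 105
f 81 71 106
f 105 106 78
f 81 106 105
f 73 86 102
f 86 69 101
f 102 101 77
f 86 101 102
f 75 93 94
f 93 73 90
f 94 90 74
f 93 90 94
f 76 99 95
f 99 75 91
f 95 91 68
f 99 91 95

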